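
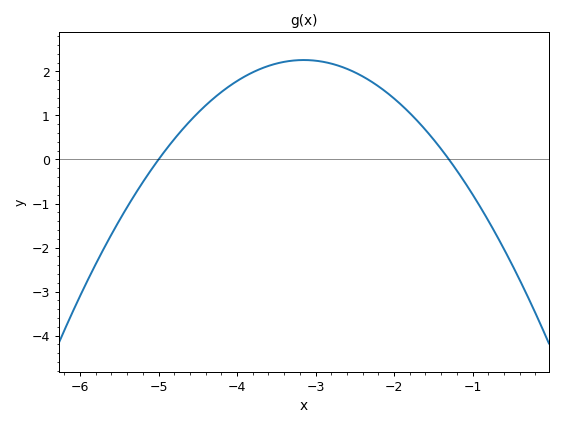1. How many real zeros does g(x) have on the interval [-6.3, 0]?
2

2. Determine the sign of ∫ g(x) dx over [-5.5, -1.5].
positive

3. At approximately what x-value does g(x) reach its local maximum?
-3.2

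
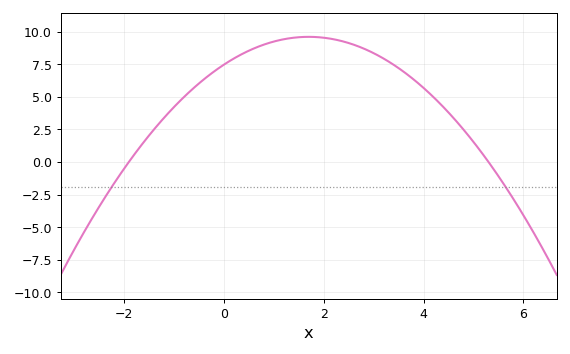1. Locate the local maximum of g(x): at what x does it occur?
1.6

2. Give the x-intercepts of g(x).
-1.8, 5.4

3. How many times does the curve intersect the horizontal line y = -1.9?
2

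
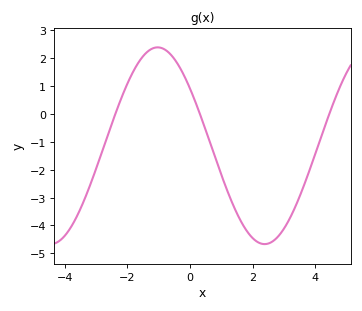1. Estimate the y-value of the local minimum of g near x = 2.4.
-4.67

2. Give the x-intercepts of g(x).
-2.38, 0.316, 4.45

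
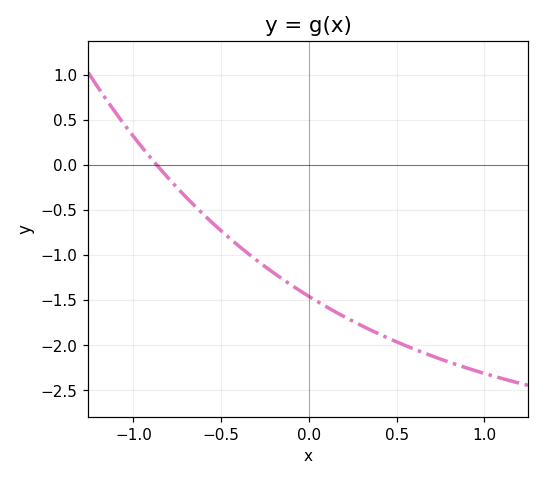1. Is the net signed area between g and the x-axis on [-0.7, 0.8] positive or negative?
negative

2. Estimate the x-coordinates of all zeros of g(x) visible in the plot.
-0.85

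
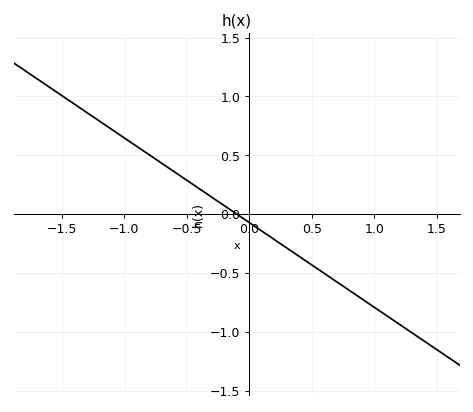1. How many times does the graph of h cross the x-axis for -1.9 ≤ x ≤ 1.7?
1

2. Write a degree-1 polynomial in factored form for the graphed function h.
y = -0.72(x + 0.1)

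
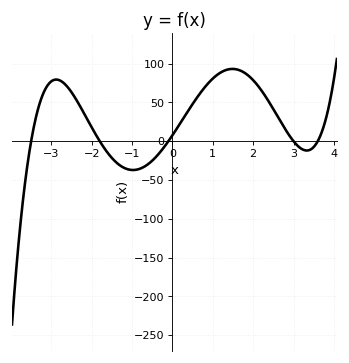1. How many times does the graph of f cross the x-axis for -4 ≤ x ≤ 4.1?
5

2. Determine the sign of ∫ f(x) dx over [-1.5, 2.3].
positive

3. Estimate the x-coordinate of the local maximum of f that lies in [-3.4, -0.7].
-2.8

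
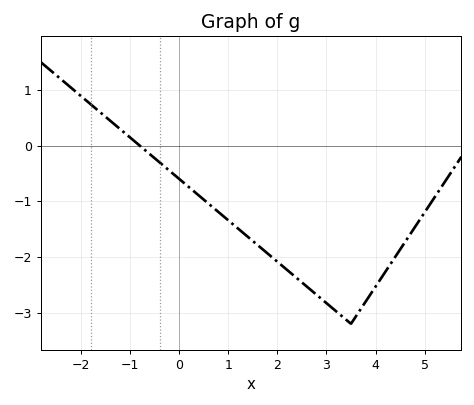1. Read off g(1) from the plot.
-1.3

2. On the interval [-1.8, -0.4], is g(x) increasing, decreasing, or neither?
decreasing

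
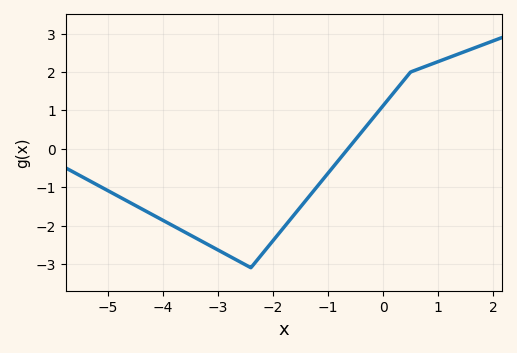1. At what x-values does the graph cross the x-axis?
-0.637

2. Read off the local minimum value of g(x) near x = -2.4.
-3.1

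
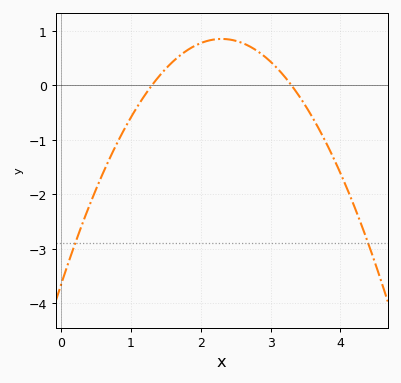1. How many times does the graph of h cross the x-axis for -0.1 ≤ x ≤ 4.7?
2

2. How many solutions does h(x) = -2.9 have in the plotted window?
2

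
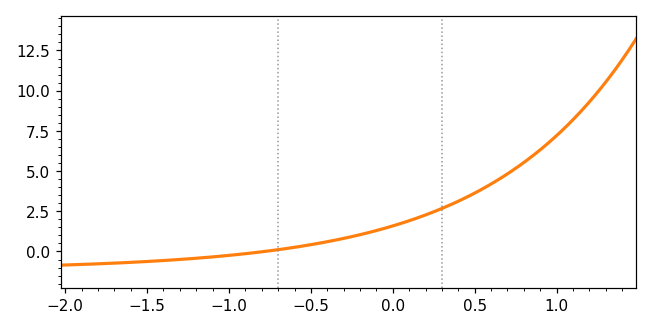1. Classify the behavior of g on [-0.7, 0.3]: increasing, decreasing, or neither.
increasing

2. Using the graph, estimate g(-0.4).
0.608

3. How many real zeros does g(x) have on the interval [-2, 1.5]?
1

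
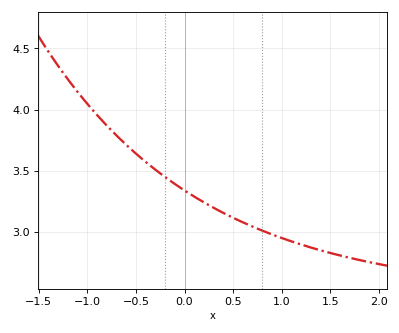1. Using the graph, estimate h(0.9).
2.98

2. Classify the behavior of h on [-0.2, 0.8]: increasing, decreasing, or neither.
decreasing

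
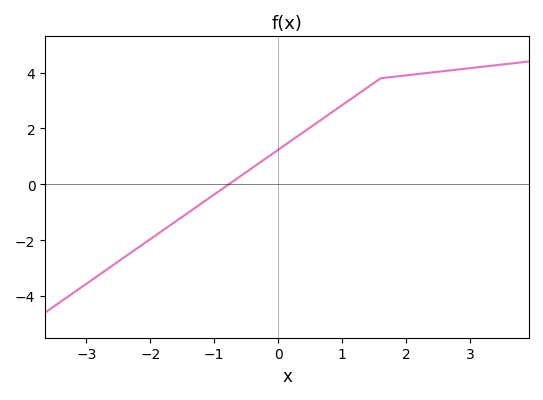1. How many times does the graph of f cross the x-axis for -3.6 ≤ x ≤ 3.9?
1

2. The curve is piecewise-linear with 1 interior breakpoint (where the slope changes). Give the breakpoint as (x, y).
(1.6, 3.8)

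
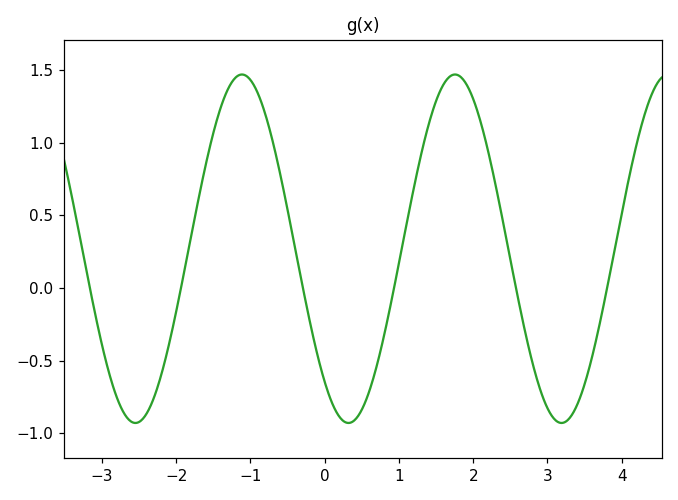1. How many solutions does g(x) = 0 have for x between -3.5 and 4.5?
6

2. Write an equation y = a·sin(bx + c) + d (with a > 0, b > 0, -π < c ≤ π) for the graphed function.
y = 1.2sin(2.2x - 2.3) + 0.27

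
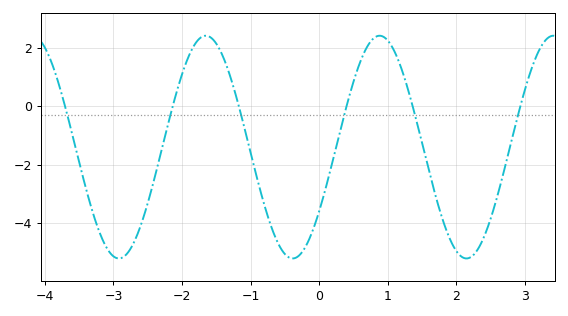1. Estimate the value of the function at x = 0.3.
-0.8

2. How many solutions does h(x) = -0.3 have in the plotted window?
6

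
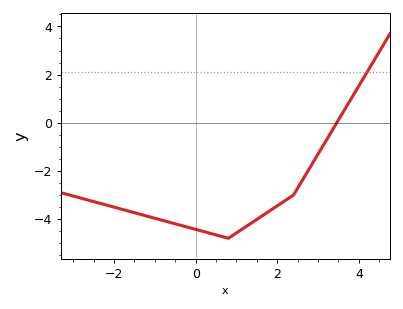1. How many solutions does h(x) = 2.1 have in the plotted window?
1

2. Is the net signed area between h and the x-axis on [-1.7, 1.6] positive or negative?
negative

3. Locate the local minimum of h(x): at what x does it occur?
0.801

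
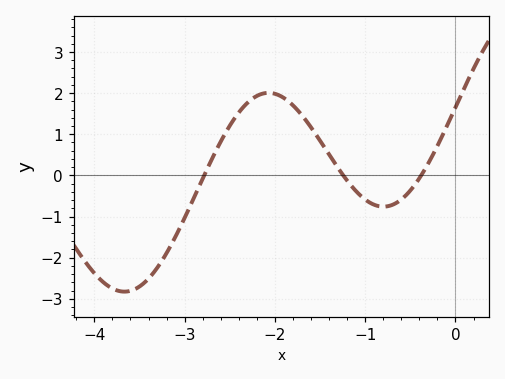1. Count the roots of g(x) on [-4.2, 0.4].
3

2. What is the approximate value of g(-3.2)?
-1.89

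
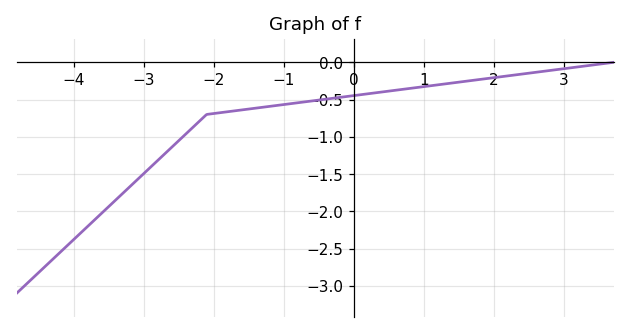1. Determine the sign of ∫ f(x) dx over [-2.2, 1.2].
negative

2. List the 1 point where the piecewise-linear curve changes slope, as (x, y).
(-2.1, -0.7)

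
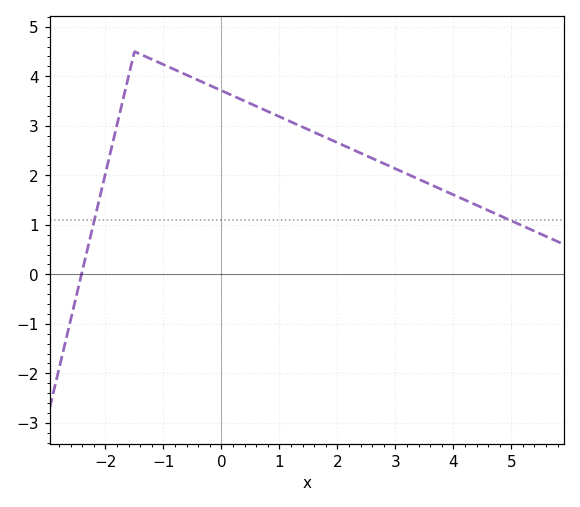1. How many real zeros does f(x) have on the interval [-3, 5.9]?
1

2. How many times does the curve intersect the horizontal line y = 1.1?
2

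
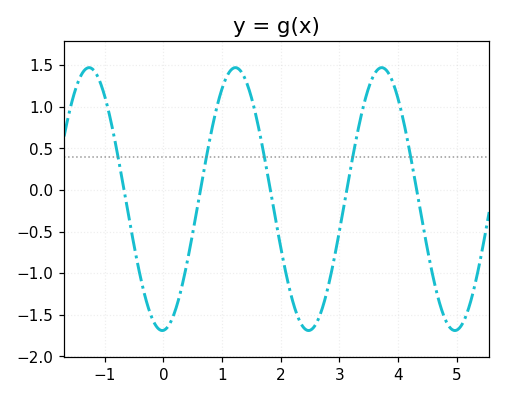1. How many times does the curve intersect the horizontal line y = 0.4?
5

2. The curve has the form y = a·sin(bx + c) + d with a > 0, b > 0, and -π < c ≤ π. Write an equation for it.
y = 1.58sin(2.52x - 1.52) - 0.11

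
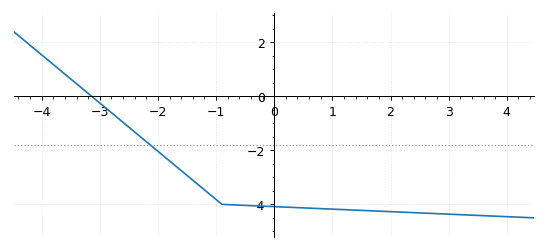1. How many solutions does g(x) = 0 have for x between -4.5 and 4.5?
1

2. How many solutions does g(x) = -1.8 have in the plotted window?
1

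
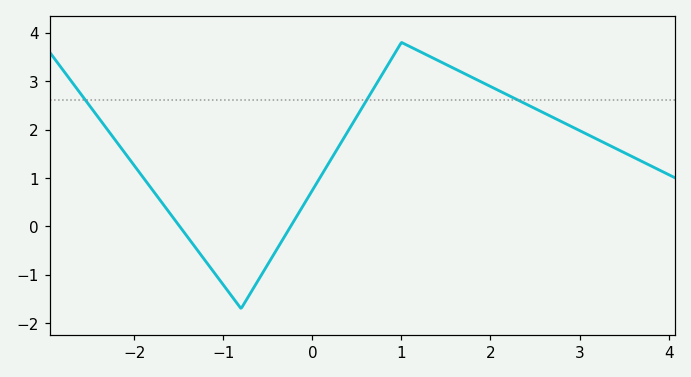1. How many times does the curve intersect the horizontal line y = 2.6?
3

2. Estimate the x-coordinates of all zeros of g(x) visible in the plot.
-1.49, -0.244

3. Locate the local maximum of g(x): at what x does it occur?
1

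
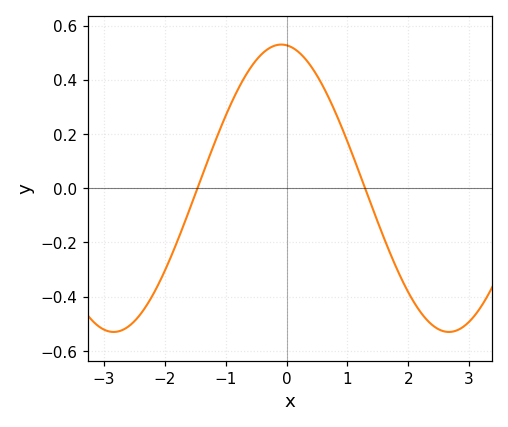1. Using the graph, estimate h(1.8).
-0.3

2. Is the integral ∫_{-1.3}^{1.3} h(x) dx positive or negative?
positive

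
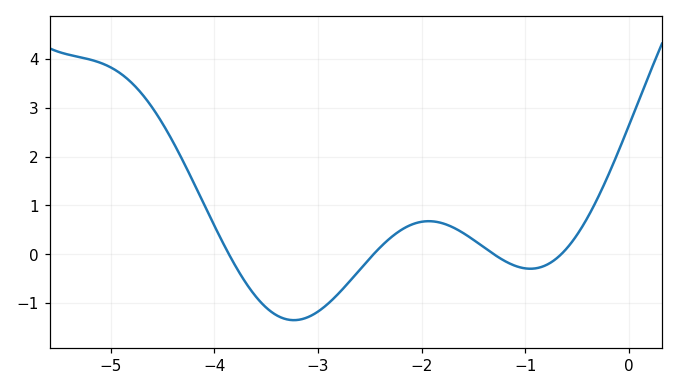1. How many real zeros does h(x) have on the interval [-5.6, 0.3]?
4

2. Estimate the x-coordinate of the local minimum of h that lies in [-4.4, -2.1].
-3.2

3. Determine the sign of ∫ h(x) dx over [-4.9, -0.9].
positive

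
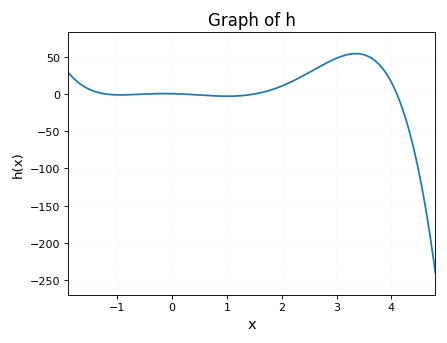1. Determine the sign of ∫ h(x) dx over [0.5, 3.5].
positive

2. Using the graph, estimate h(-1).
0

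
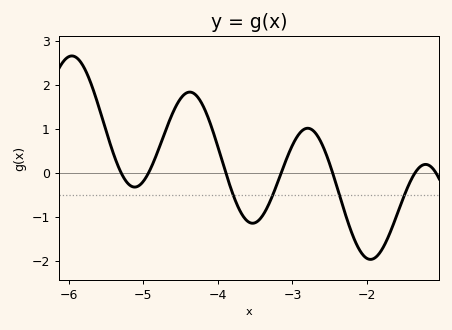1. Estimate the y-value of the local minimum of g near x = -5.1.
-0.328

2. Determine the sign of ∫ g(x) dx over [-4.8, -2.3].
positive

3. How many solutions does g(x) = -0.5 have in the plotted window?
4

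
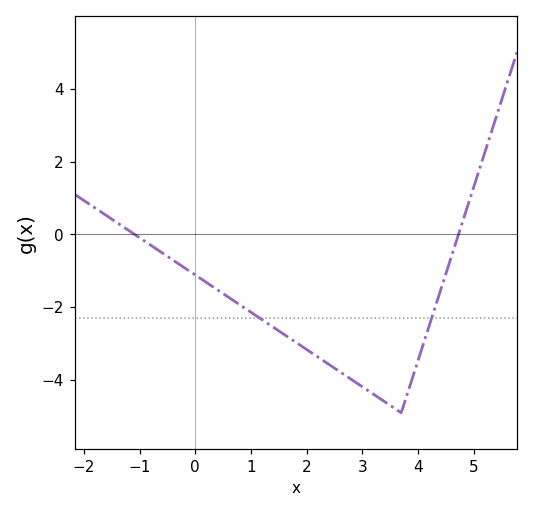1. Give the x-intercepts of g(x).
-1, 4.8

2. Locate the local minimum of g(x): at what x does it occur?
3.6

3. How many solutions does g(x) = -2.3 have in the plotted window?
2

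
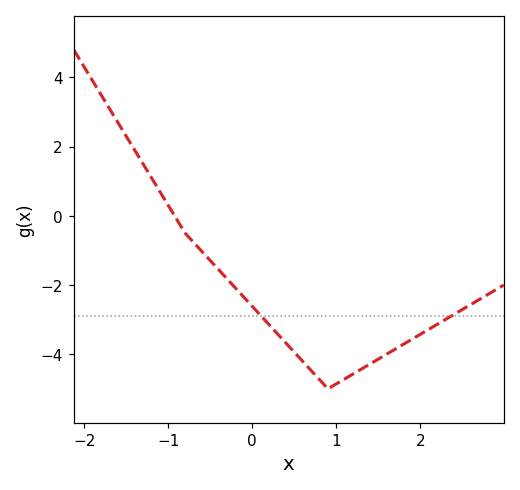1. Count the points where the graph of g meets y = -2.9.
2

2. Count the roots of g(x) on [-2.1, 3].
1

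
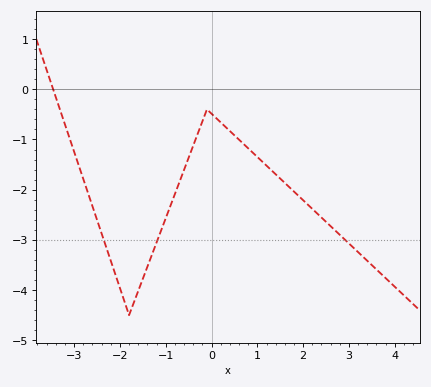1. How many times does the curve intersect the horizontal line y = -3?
3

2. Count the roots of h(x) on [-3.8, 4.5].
1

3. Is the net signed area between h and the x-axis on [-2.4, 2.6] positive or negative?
negative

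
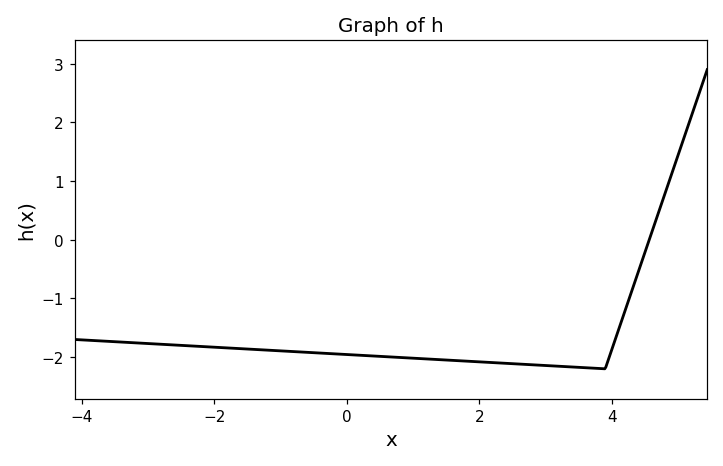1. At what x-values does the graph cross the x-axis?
4.56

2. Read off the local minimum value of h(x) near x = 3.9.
-2.2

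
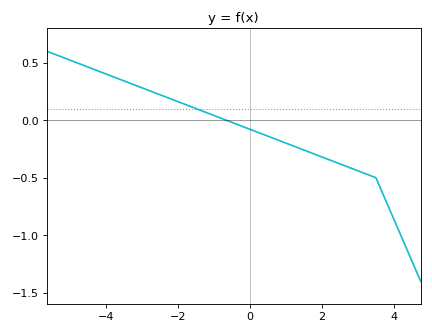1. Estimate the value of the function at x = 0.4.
-0.127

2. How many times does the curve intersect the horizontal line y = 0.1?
1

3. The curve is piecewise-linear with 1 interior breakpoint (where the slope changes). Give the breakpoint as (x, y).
(3.5, -0.5)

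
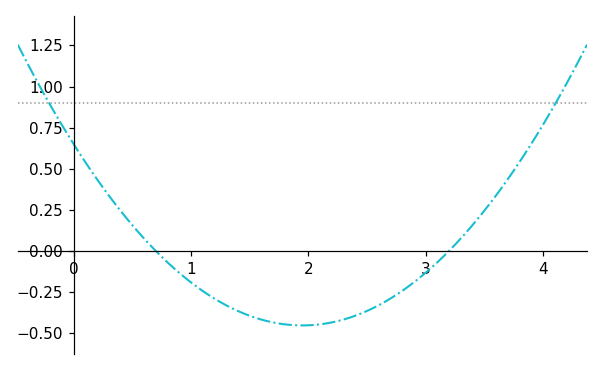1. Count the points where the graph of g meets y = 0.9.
2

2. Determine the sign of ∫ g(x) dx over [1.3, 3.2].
negative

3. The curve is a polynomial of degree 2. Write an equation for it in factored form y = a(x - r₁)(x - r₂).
y = 0.29(x - 0.7)(x - 3.2)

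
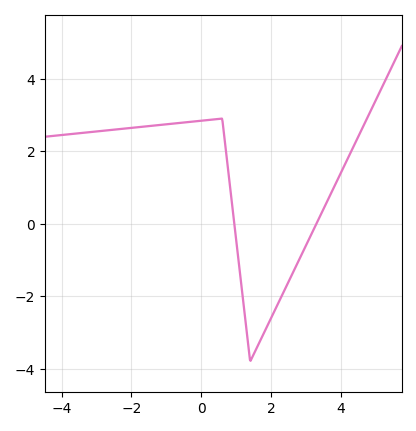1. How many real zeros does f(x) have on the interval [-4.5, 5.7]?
2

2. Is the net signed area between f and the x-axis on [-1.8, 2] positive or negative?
positive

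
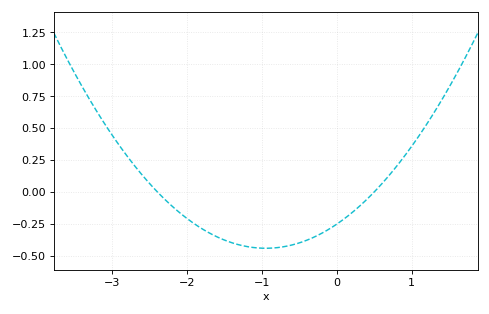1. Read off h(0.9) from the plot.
0.277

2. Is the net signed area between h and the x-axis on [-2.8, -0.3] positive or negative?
negative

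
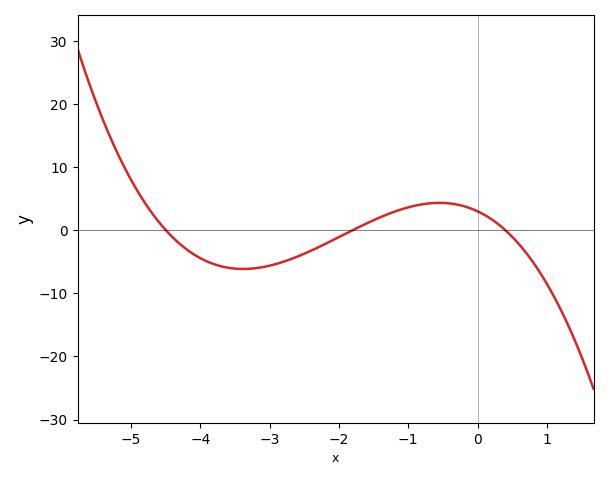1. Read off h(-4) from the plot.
-4.45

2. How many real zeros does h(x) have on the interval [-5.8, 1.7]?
3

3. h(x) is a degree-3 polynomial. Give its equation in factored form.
y = -0.92(x + 4.5)(x + 1.8)(x - 0.4)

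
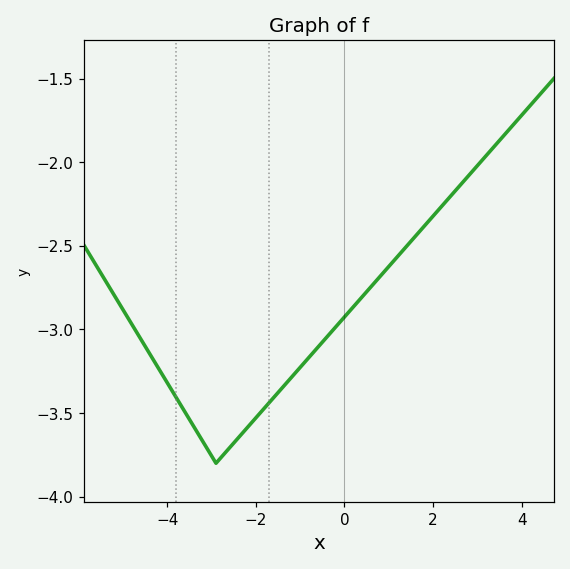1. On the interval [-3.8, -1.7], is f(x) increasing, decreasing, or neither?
neither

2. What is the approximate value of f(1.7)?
-2.4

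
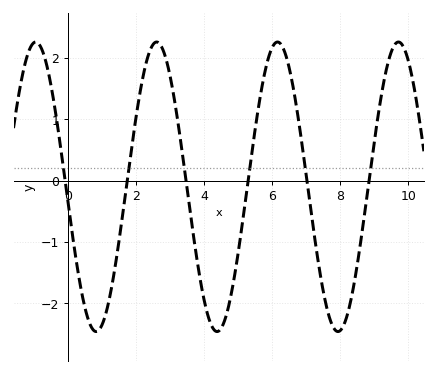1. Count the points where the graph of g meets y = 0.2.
6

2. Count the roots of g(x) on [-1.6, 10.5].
6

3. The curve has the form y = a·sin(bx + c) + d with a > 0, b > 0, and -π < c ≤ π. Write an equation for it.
y = 2.36sin(1.77x - 3.04) - 0.1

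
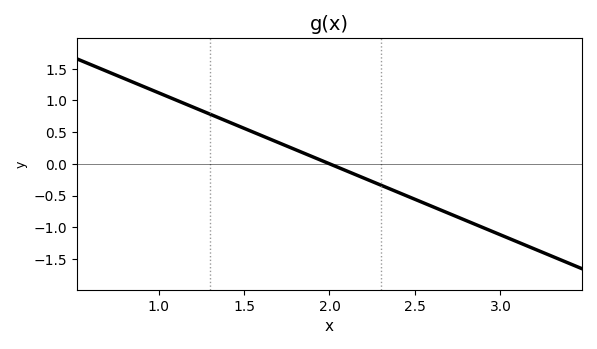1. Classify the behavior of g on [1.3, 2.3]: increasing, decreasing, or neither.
decreasing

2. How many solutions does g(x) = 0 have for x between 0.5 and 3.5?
1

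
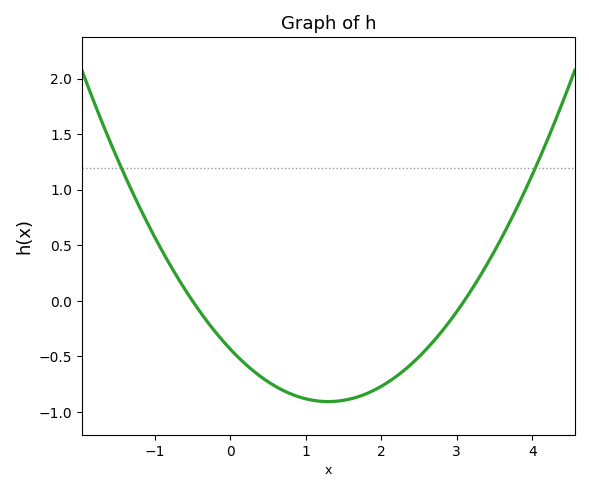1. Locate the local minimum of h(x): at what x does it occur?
1.3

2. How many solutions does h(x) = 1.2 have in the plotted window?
2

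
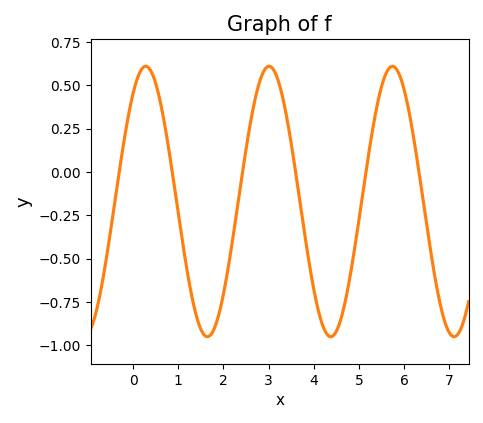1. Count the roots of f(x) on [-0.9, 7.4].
6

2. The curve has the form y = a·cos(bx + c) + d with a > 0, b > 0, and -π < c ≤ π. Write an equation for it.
y = 0.78cos(2.3x - 0.64) - 0.17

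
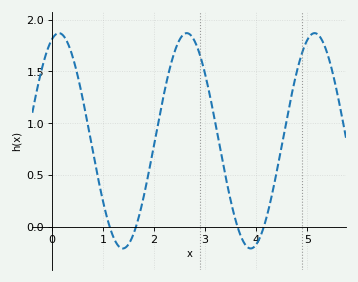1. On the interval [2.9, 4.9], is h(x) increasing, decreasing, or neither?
neither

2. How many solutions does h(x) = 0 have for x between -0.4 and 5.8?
4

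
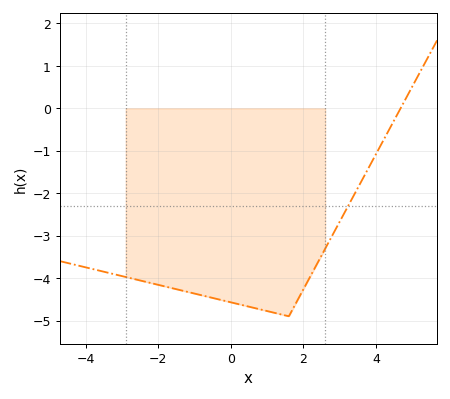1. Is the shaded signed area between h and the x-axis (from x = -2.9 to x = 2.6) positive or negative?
negative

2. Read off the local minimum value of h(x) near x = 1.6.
-4.9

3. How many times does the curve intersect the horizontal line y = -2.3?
1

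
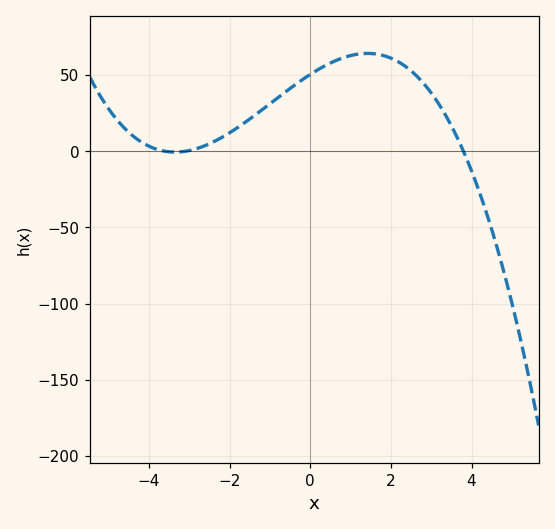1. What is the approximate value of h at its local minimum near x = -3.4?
-0.532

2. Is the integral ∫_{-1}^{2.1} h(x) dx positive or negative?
positive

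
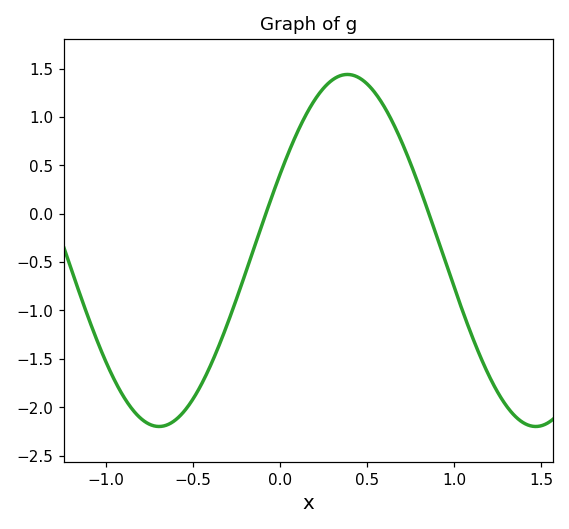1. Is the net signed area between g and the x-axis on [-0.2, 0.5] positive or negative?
positive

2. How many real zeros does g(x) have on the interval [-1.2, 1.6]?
2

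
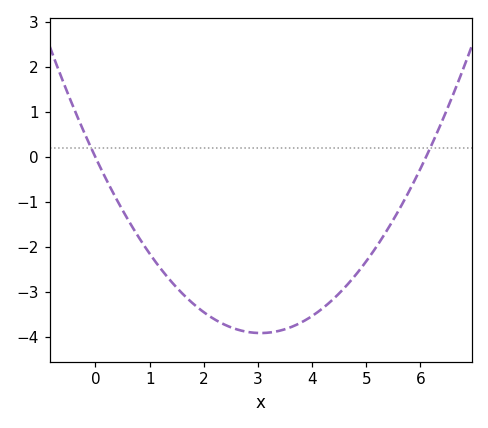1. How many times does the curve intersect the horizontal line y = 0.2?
2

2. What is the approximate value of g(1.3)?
-2.62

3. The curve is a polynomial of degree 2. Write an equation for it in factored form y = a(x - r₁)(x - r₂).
y = 0.42(x - 0)(x - 6.1)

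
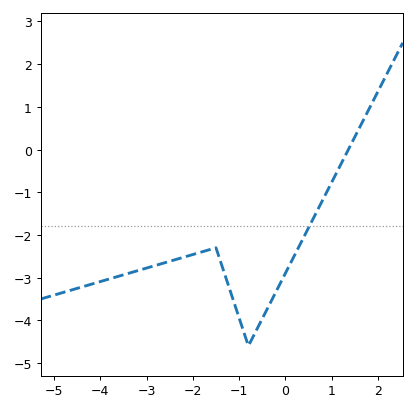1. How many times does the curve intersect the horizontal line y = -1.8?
1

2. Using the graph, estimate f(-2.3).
-2.6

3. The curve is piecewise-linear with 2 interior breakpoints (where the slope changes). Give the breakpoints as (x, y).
(-1.5, -2.3); (-0.8, -4.6)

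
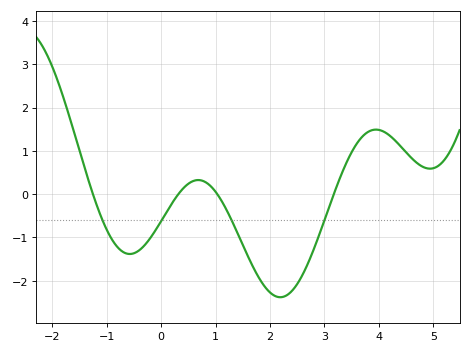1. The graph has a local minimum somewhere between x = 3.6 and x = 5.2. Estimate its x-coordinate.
5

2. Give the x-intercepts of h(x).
-1.2, 0.4, 1, 3.2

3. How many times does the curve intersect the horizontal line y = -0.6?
4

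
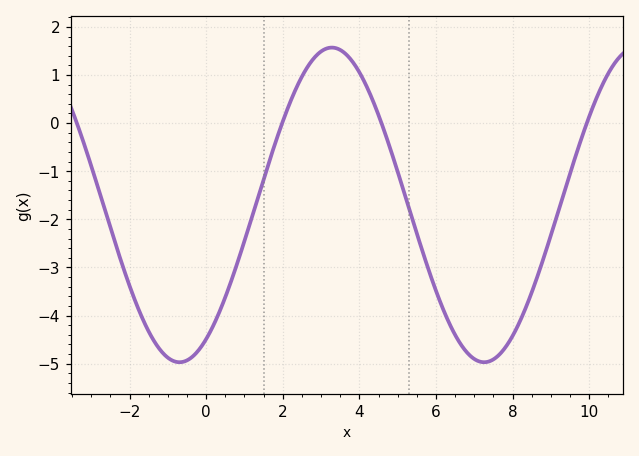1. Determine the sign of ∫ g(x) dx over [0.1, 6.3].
negative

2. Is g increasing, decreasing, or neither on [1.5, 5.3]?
neither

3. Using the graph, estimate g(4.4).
0.4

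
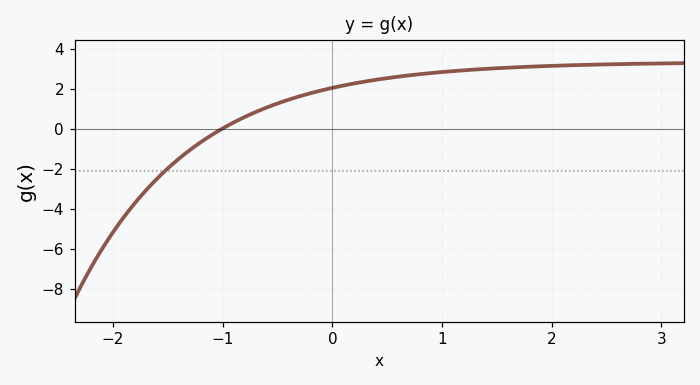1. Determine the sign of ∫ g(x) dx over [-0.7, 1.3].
positive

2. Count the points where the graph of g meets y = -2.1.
1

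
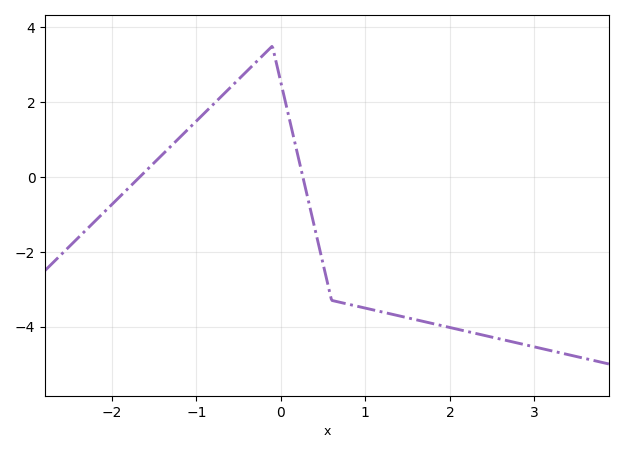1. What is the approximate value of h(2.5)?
-4.28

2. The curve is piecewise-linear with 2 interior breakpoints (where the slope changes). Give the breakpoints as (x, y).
(-0.1, 3.5); (0.6, -3.3)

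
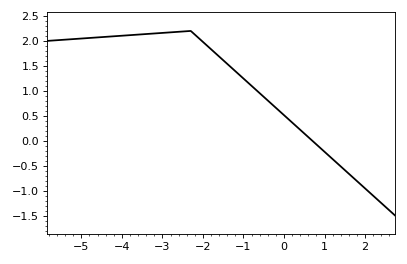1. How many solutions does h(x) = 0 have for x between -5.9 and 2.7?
1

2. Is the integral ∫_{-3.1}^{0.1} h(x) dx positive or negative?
positive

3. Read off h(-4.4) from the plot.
2.1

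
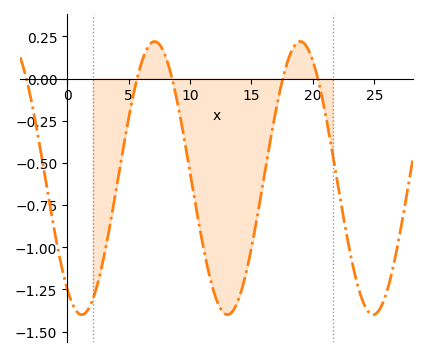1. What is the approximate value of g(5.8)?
0.031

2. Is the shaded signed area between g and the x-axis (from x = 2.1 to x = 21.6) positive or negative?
negative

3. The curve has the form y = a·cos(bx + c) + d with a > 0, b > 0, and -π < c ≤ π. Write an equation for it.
y = 0.81cos(0.53x + 2.51) - 0.59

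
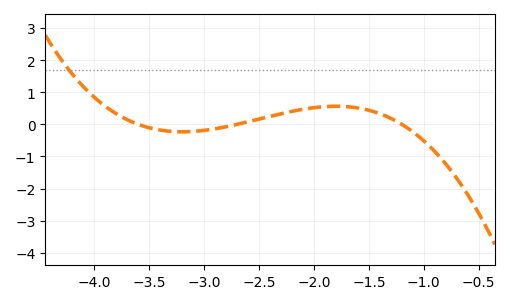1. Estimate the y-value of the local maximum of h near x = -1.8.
0.6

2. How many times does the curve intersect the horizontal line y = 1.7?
1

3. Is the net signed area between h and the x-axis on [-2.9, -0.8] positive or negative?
positive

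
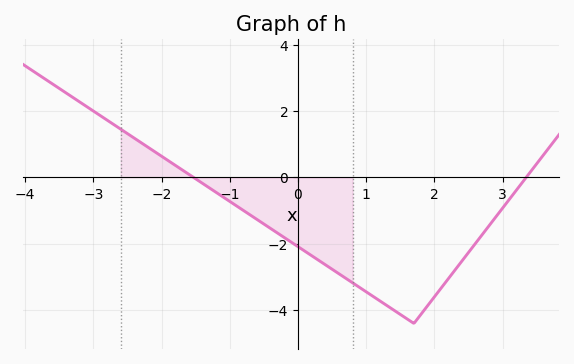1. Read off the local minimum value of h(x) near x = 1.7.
-4.4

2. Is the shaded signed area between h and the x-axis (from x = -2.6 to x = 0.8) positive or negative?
negative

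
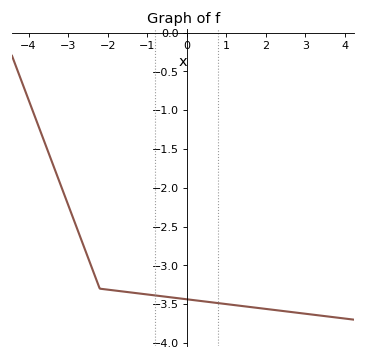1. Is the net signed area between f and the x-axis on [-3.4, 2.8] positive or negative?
negative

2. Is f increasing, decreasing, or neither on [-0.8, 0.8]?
decreasing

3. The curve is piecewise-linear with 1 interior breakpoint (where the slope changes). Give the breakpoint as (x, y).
(-2.2, -3.3)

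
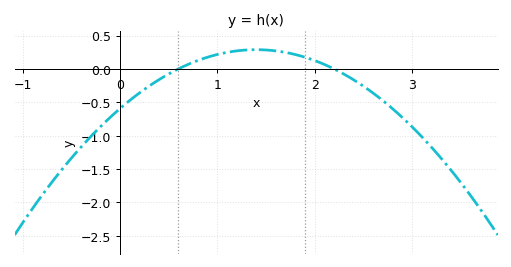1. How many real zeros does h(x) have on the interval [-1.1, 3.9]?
2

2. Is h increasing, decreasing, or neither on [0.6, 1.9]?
neither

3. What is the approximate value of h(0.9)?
0.176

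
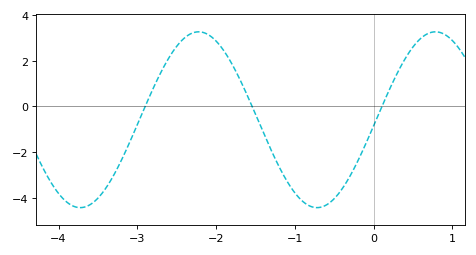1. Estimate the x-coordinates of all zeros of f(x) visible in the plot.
-2.9, -1.54, 0.106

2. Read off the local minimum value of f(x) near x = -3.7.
-4.43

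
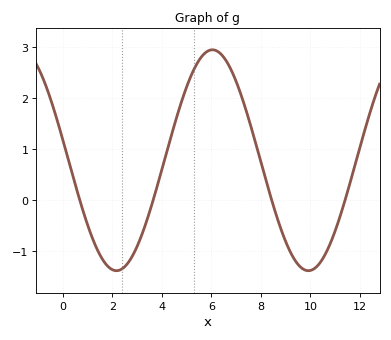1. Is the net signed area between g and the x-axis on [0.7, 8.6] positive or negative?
positive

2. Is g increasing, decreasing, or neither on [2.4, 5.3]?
increasing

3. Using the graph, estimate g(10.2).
-1.32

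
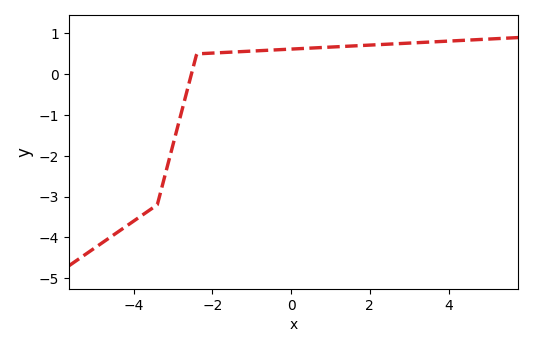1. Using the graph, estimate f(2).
0.715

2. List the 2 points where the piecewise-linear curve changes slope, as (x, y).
(-3.4, -3.2); (-2.4, 0.5)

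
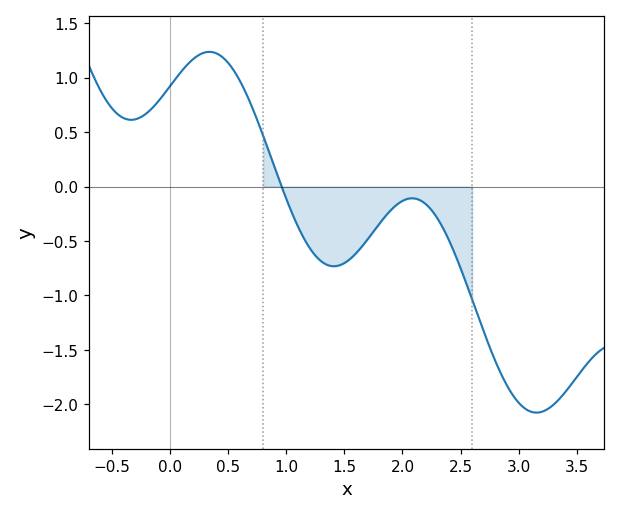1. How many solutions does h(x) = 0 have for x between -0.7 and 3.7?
1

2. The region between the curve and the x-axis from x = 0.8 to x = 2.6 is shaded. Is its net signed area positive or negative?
negative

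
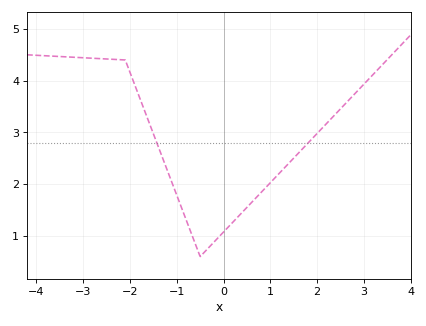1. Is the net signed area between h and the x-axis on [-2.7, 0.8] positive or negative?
positive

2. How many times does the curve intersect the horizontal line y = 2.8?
2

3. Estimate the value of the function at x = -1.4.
2.7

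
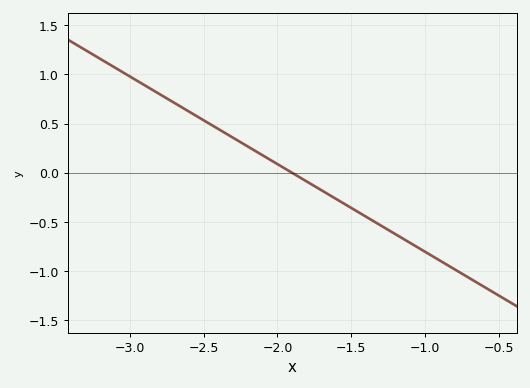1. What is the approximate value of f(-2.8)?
0.8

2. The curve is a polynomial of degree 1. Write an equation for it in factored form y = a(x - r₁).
y = -0.89(x + 1.9)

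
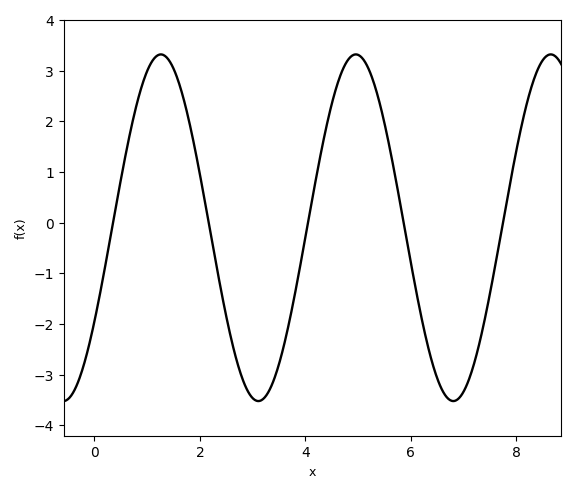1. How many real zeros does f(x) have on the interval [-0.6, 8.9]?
5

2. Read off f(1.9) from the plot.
1.48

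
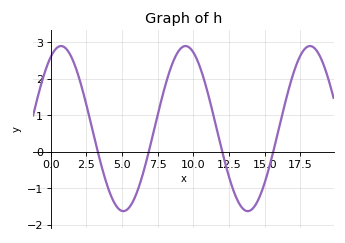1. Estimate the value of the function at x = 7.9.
1.6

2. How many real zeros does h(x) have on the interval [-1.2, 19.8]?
4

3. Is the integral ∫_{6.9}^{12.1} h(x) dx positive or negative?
positive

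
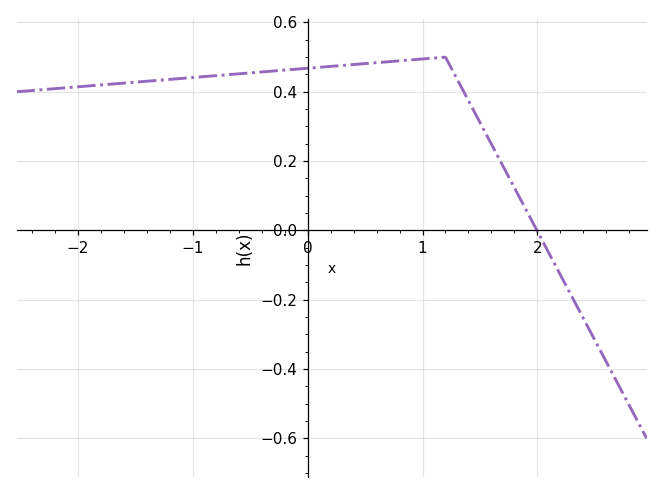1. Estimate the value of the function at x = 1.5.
0.312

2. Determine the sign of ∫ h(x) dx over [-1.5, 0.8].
positive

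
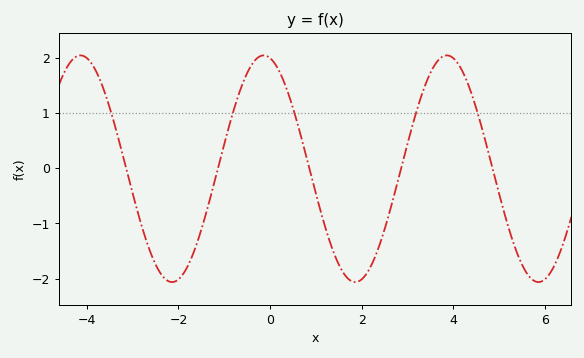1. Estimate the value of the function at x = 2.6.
-0.8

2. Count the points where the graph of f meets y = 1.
5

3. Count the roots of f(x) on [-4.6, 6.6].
5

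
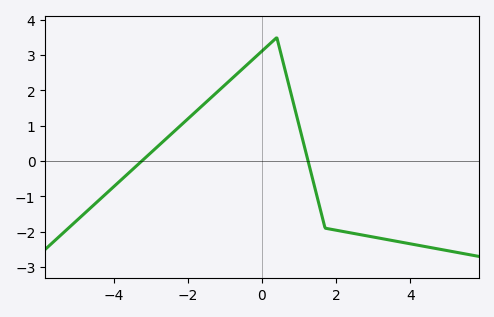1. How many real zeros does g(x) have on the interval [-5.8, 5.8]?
2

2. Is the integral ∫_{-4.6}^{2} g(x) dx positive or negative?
positive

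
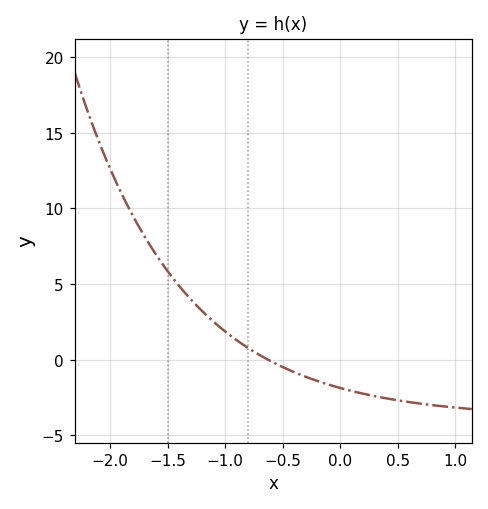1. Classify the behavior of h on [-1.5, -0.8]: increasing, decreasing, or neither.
decreasing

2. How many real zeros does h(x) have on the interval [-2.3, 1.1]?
1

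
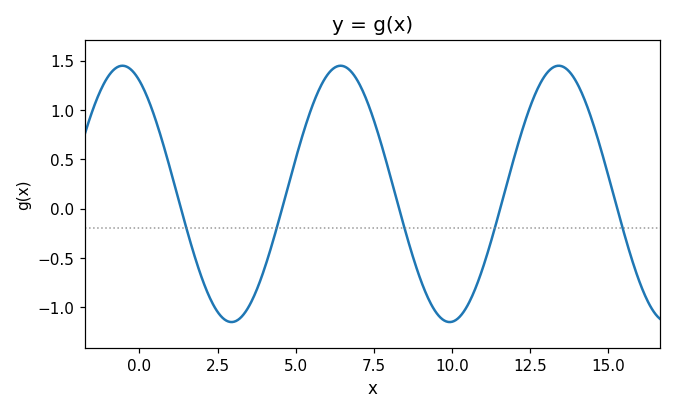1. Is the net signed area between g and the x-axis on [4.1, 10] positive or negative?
positive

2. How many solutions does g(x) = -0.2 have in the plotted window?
5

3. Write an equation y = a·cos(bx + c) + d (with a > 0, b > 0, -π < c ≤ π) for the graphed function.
y = 1.3cos(0.9x + 0.49) + 0.15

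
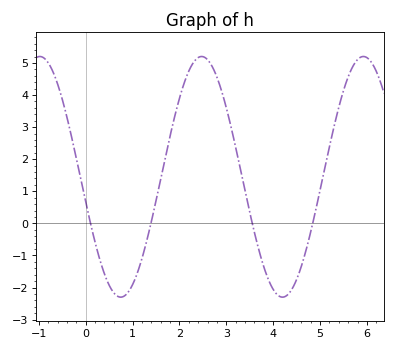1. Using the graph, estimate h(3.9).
-1.8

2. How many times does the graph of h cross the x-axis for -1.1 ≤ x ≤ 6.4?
4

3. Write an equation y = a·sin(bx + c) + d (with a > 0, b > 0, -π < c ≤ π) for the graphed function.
y = 3.75sin(1.8x - 2.9) + 1.45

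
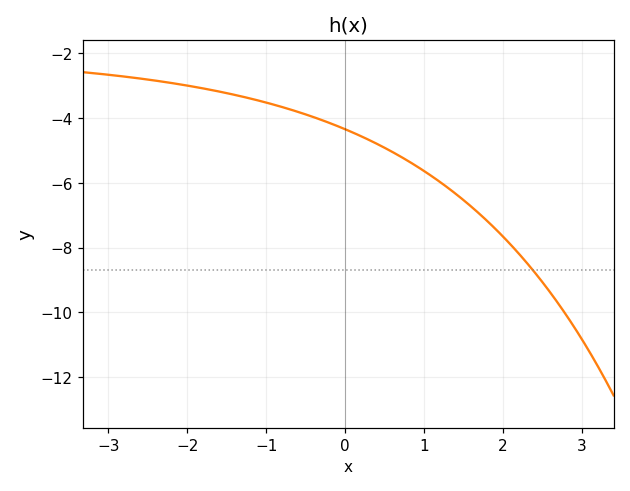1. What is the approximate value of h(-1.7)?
-3.14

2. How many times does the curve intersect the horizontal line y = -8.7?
1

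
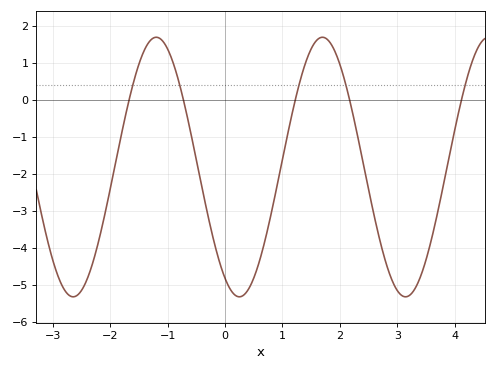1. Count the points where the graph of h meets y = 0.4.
5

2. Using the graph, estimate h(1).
-1.61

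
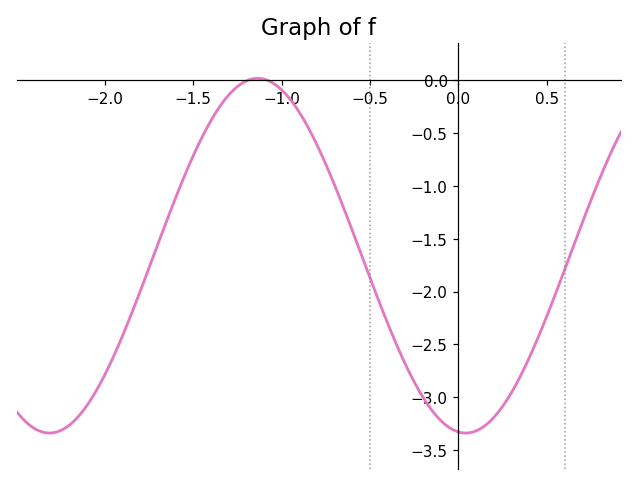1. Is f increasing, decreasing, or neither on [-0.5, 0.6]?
neither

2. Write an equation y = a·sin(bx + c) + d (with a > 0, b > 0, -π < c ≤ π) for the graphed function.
y = 1.68sin(2.67x - 1.68) - 1.66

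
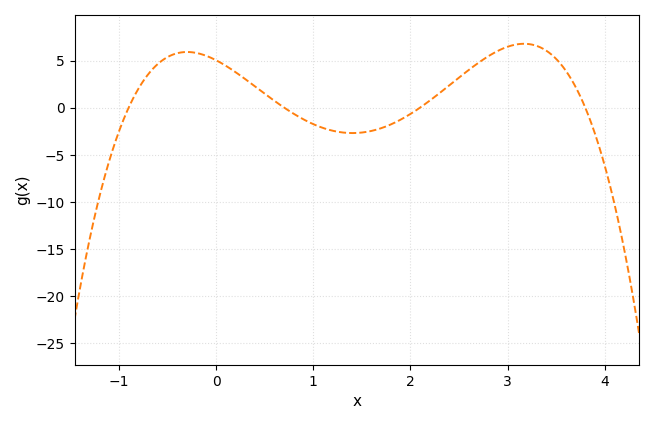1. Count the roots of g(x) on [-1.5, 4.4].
4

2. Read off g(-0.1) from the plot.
5.5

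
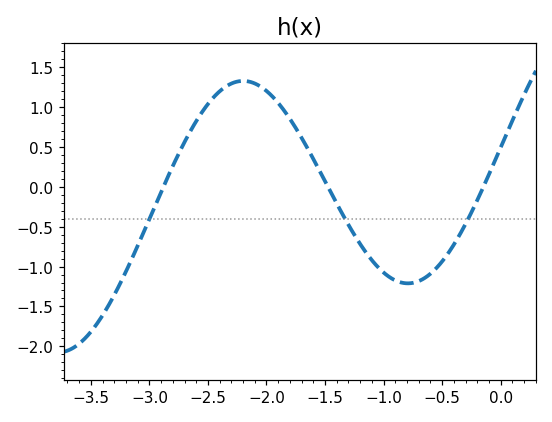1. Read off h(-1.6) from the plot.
0.35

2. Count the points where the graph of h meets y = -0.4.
3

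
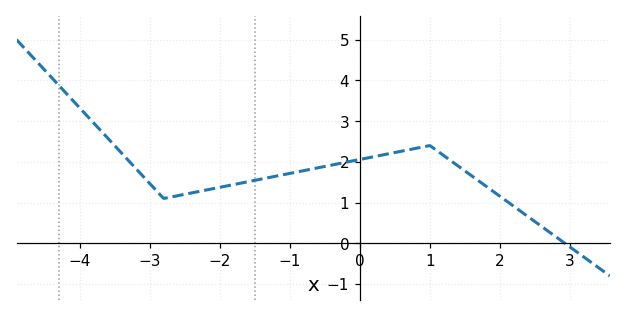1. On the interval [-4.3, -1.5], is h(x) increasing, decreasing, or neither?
neither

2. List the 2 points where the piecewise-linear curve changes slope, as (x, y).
(-2.8, 1.1); (1, 2.4)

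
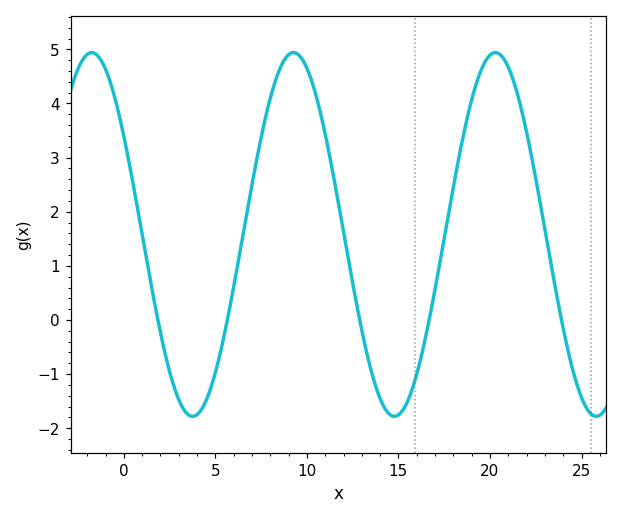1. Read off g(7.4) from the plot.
3.2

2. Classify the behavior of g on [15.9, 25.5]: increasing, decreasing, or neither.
neither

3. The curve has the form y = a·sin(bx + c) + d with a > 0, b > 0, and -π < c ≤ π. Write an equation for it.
y = 3.36sin(0.57x + 2.6) + 1.58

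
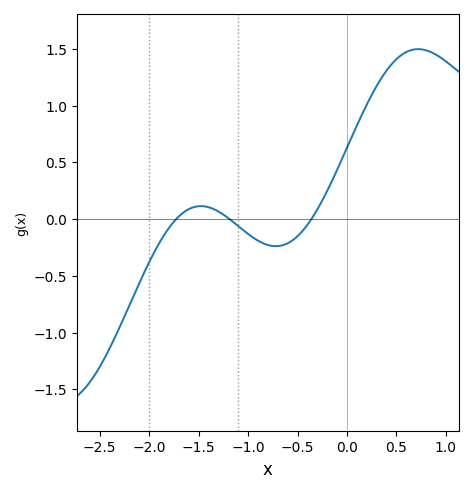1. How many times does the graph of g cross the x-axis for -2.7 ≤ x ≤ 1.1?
3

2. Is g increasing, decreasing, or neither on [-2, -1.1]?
neither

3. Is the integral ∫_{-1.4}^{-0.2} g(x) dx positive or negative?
negative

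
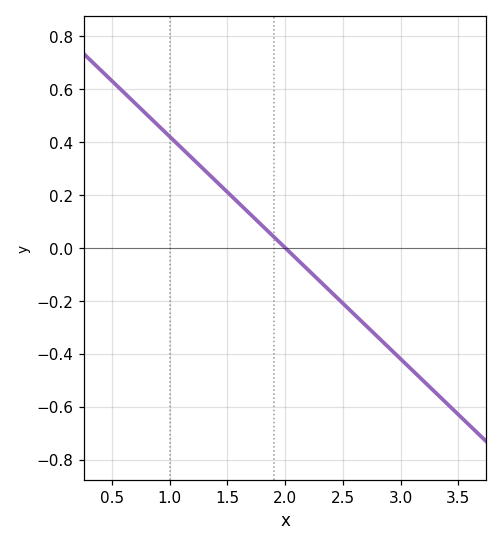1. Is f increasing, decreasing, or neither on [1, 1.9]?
decreasing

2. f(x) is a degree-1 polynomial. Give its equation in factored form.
y = -0.42(x - 2)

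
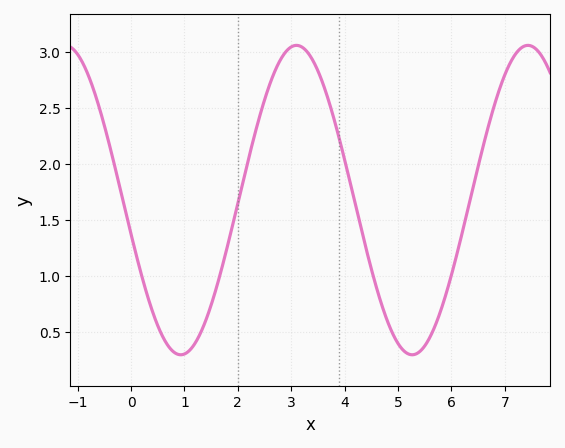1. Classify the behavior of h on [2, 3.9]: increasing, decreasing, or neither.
neither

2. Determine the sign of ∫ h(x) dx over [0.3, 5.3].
positive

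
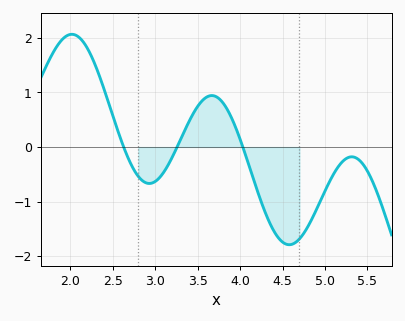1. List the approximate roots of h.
2.63, 3.26, 4.03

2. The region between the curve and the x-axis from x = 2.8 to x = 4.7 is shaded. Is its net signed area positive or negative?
negative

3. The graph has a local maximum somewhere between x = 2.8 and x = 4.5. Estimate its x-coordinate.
3.67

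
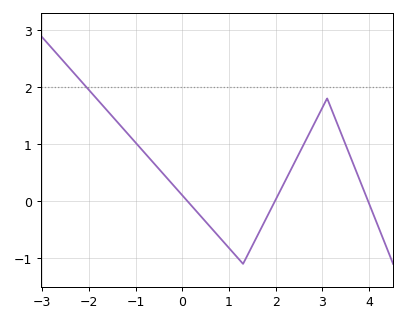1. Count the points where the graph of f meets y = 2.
1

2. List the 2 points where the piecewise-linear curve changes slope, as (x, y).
(1.3, -1.1); (3.1, 1.8)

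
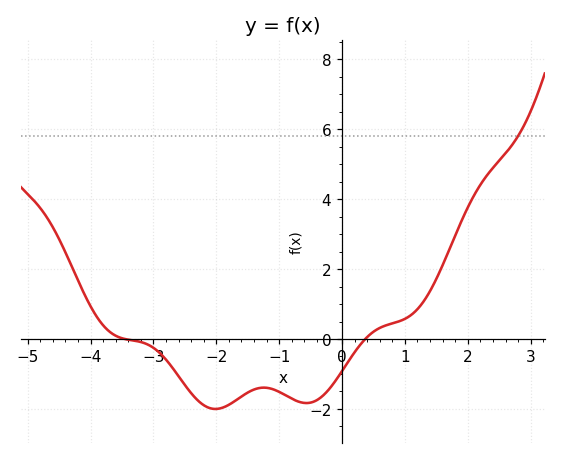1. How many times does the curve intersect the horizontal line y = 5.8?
1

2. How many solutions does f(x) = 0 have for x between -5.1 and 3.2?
2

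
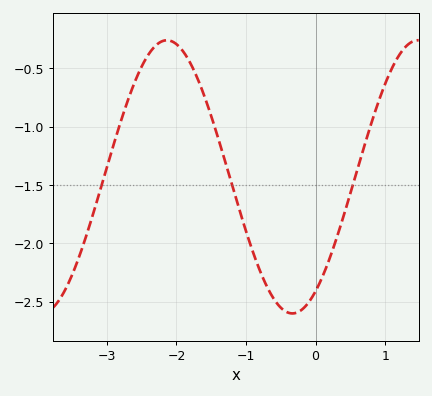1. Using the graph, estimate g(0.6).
-1.37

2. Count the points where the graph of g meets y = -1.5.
3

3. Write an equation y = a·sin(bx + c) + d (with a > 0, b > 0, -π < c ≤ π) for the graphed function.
y = 1.17sin(1.74x - 0.992) - 1.43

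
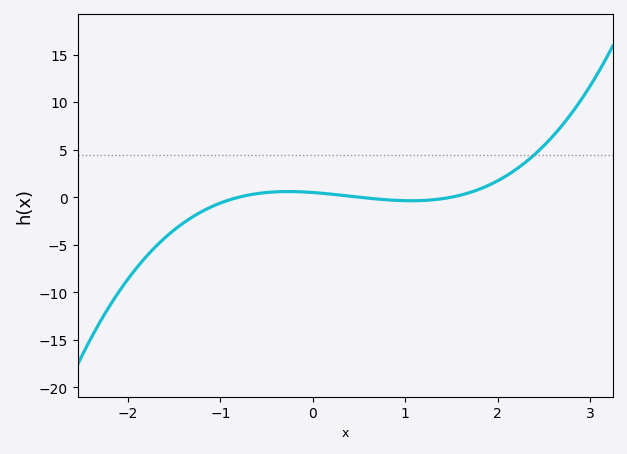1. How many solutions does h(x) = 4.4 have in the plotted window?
1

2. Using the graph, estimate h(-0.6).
0.5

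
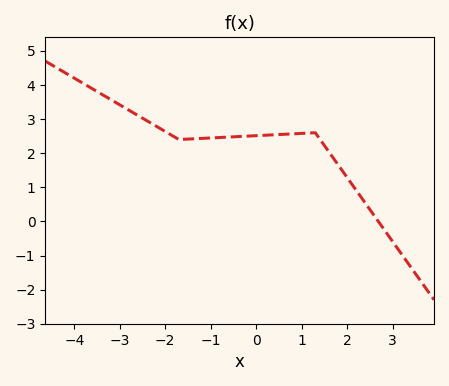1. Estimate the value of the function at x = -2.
2.6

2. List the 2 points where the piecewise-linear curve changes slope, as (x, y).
(-1.7, 2.4); (1.3, 2.6)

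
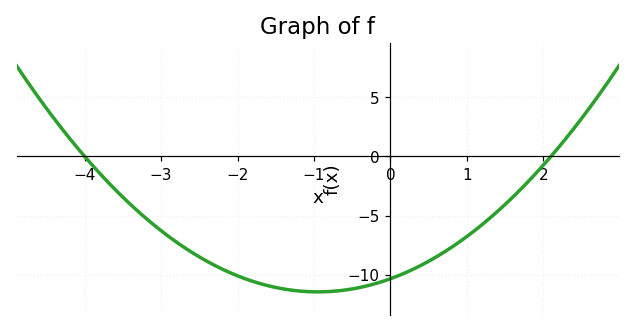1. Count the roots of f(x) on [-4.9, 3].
2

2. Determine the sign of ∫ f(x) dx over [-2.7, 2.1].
negative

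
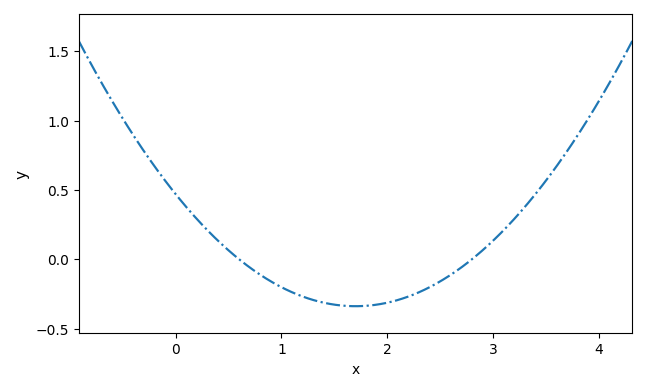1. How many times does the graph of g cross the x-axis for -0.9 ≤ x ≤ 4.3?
2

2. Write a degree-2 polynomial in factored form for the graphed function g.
y = 0.28(x - 0.6)(x - 2.8)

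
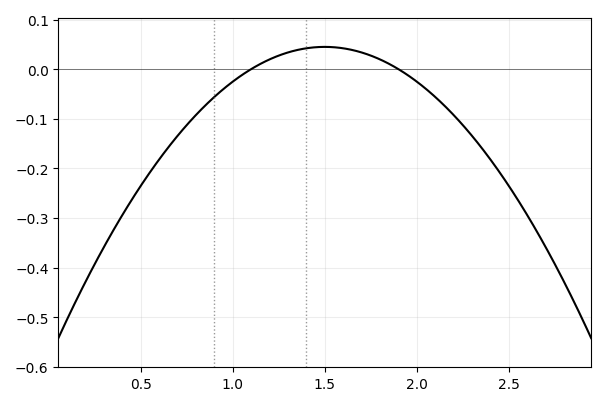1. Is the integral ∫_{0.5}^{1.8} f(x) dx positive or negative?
negative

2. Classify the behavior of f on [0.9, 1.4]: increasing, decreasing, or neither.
increasing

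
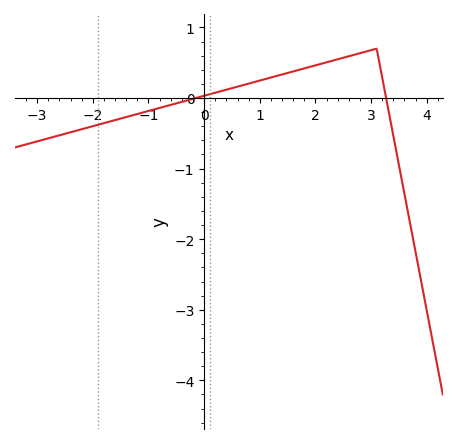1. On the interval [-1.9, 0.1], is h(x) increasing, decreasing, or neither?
increasing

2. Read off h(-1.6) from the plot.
-0.3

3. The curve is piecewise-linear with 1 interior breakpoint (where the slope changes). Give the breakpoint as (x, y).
(3.1, 0.7)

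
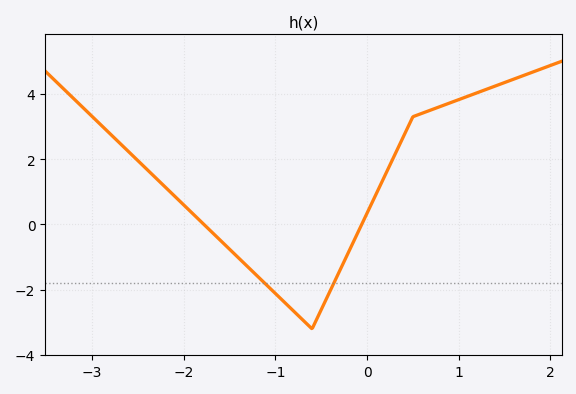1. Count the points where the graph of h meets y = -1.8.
2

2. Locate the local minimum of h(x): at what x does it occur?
-0.6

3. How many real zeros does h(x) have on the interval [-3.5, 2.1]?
2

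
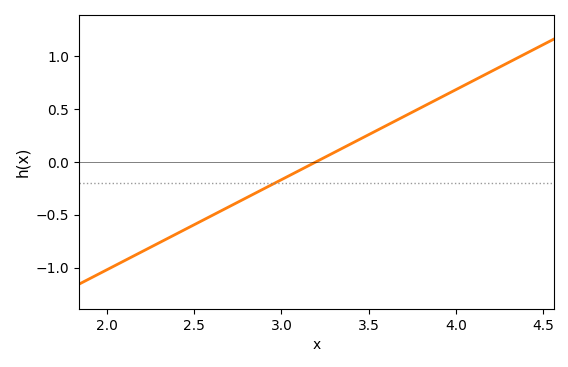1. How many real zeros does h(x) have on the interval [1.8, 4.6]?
1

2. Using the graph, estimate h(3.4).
0.15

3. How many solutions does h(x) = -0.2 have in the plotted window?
1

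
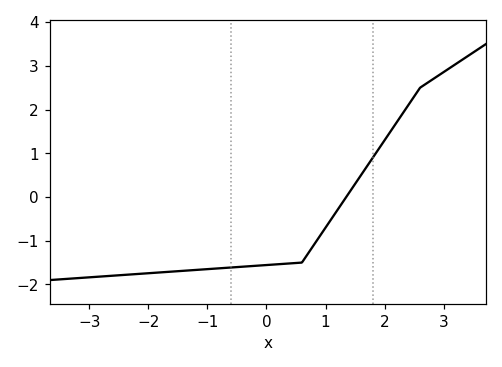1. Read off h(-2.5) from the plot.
-1.8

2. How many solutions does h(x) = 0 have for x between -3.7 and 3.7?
1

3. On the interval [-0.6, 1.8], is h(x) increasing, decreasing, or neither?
increasing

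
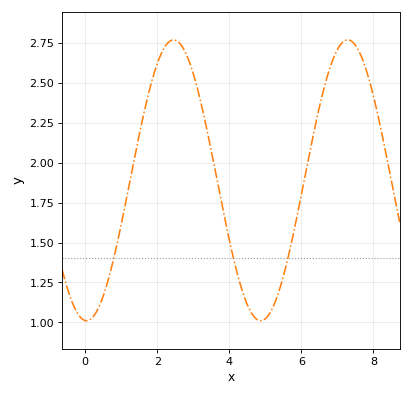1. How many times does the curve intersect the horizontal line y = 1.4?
3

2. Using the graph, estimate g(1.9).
2.55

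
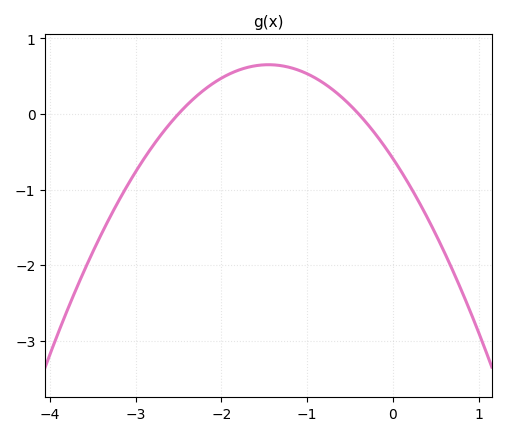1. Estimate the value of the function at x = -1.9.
0.5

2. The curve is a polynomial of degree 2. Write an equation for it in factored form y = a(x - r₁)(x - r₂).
y = -0.59(x + 2.5)(x + 0.4)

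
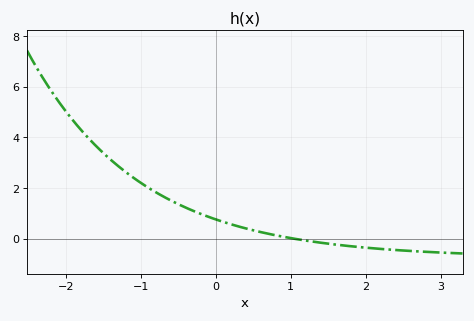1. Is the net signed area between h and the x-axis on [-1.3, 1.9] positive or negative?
positive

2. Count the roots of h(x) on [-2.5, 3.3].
1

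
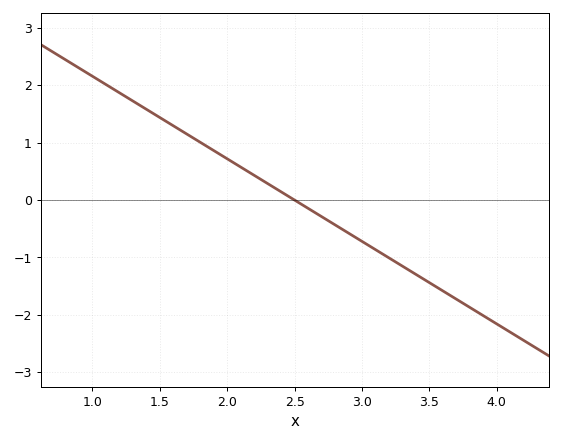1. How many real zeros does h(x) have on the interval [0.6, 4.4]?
1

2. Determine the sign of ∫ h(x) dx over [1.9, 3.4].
negative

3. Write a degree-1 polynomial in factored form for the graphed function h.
y = -1.44(x - 2.5)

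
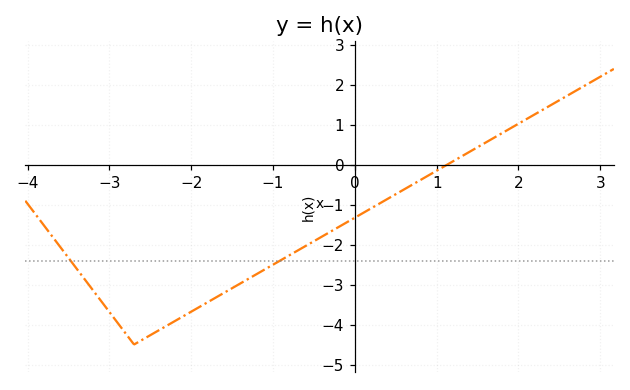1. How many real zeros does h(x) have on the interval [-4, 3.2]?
1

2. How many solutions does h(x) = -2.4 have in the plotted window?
2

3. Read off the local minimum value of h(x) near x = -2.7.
-4.5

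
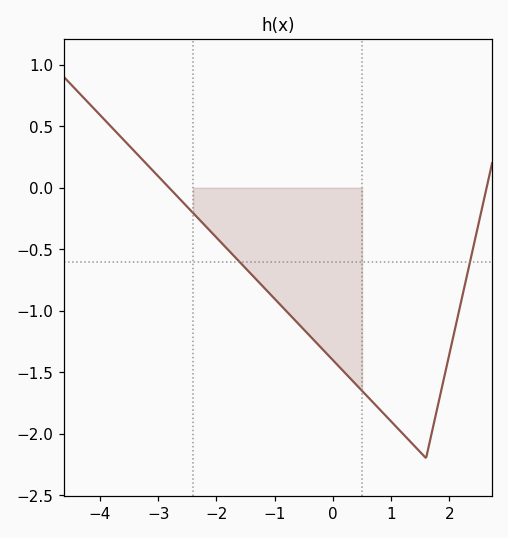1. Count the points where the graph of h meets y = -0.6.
2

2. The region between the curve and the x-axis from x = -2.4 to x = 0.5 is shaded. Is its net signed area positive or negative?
negative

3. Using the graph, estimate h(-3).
0.094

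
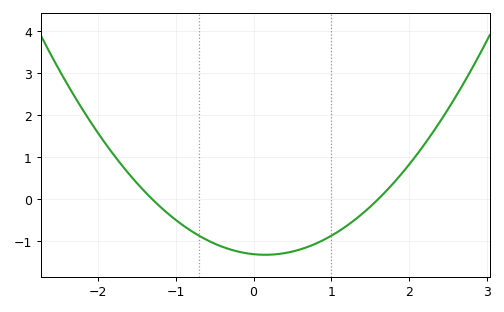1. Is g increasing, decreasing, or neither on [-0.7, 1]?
neither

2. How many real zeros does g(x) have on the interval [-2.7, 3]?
2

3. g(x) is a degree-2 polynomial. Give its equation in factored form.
y = 0.63(x + 1.3)(x - 1.6)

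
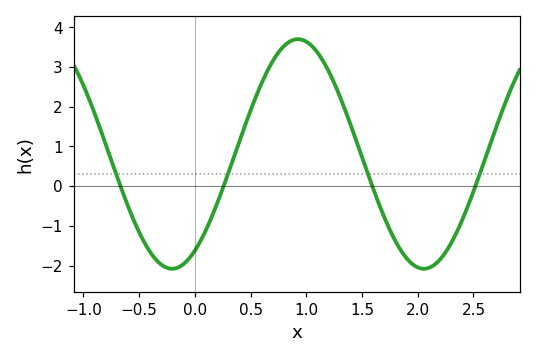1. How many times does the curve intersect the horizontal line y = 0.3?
4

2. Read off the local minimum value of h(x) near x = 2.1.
-2.1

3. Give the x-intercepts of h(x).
-0.7, 0.3, 1.6, 2.5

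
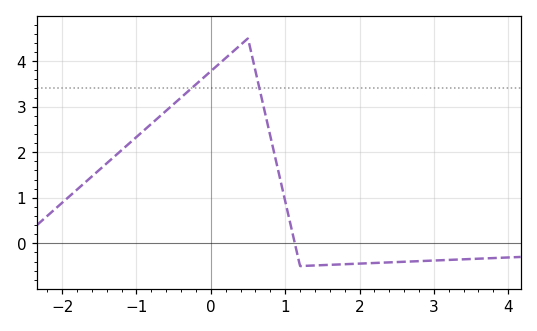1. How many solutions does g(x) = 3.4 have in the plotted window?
2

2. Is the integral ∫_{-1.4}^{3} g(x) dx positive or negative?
positive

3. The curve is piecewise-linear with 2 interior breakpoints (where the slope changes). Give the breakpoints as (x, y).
(0.5, 4.5); (1.2, -0.5)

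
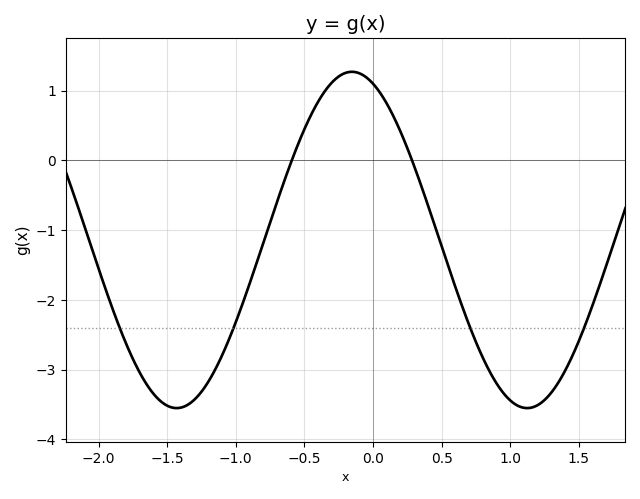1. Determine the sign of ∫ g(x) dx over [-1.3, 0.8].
negative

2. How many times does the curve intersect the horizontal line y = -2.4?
4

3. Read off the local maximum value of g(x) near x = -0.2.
1.3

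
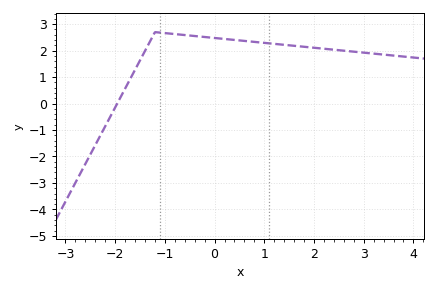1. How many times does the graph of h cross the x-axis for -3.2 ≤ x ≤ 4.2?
1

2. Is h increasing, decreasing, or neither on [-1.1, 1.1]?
decreasing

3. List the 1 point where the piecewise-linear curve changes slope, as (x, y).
(-1.2, 2.7)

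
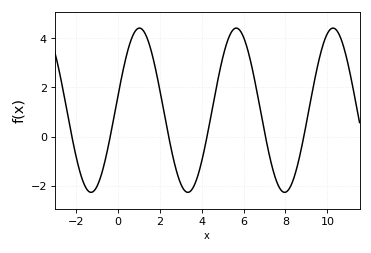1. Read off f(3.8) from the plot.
-1.6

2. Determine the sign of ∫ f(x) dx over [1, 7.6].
positive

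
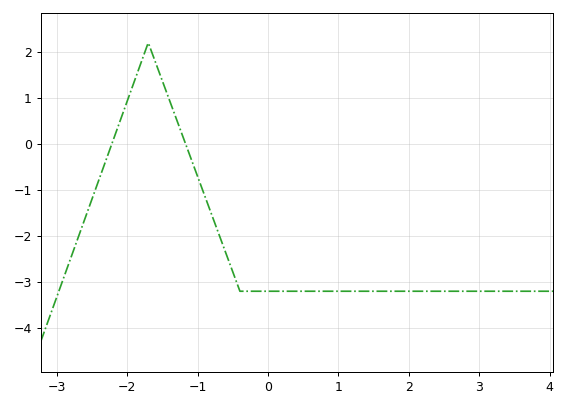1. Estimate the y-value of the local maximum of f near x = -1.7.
2.2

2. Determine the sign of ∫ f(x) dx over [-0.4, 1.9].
negative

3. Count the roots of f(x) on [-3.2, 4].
2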